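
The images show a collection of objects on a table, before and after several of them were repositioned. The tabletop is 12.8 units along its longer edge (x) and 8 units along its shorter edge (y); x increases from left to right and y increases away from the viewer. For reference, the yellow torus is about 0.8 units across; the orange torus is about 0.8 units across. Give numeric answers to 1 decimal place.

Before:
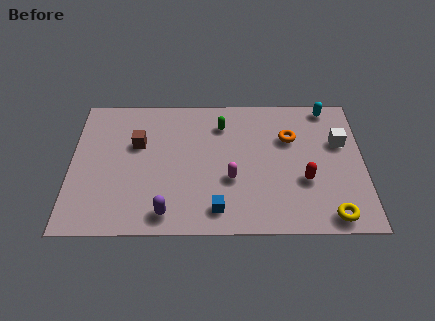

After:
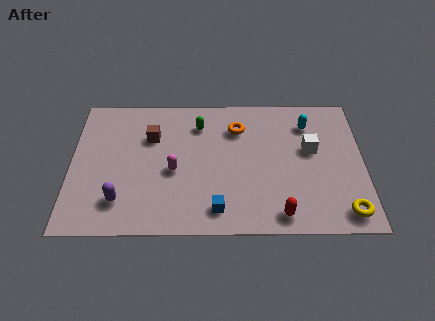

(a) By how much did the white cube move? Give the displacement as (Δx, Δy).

(-1.3, -0.4)

The white cube started near (11.8, 5.1) and ended near (10.5, 4.7).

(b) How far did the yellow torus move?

0.6

From (11.3, 0.9) to (11.9, 1.1), the yellow torus covered √(0.6² + 0.2²) ≈ 0.6 units.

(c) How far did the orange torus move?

2.4

From (9.6, 5.4) to (7.3, 6.0), the orange torus covered √(2.3² + 0.6²) ≈ 2.4 units.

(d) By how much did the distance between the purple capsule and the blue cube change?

+2.0

The distance was about 2.2 in the first image and 4.2 in the second, so they moved 2.0 units further apart.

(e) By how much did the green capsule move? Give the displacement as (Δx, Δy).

(-1.0, 0.0)

The green capsule started near (6.6, 6.2) and ended near (5.6, 6.2).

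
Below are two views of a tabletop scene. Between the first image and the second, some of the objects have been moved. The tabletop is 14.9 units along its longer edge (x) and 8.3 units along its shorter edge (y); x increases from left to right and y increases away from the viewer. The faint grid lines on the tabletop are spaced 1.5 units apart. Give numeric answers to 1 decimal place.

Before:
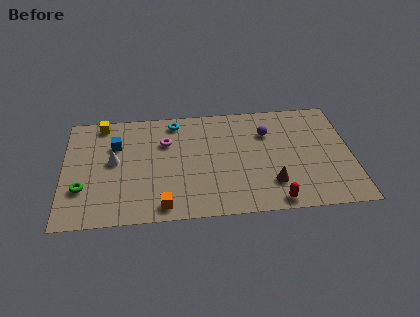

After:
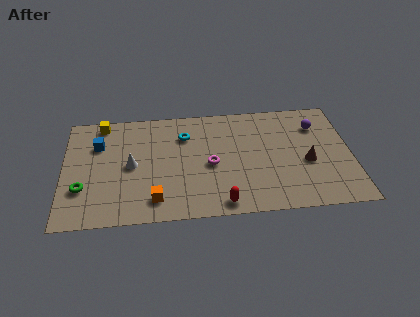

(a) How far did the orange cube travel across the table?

0.6

The orange cube moved from about (5.1, 1.0) to (4.7, 1.5), a distance of √(0.4² + 0.5²) ≈ 0.6.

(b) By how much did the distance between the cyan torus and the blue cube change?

+1.1

The distance was about 3.4 in the first image and 4.5 in the second, so they moved 1.1 units further apart.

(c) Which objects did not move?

the yellow cube and the green torus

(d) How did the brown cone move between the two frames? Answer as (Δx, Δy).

(1.9, 1.4)

The brown cone was at about (10.7, 2.1) and moved to about (12.6, 3.5).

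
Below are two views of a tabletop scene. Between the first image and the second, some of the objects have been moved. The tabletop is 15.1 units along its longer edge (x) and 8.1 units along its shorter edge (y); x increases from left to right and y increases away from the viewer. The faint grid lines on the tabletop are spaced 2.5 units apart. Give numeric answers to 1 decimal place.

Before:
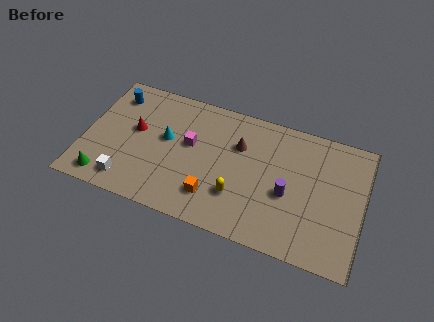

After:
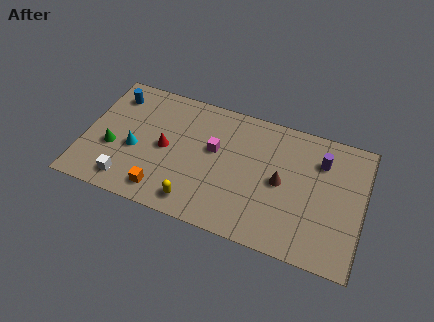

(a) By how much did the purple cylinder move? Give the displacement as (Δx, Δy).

(1.6, 2.6)

The purple cylinder started near (11.1, 3.4) and ended near (12.7, 6.0).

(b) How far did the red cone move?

1.8

The red cone moved from about (2.7, 4.6) to (4.4, 4.0), a distance of √(1.7² + 0.6²) ≈ 1.8.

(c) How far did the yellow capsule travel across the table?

2.5

The yellow capsule moved from about (8.5, 2.4) to (6.3, 1.2), a distance of √(2.2² + 1.2²) ≈ 2.5.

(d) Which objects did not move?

the white cube and the blue cylinder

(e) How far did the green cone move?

2.0

The green cone moved from about (1.4, 1.1) to (1.6, 3.1), a distance of √(0.2² + 2.0²) ≈ 2.0.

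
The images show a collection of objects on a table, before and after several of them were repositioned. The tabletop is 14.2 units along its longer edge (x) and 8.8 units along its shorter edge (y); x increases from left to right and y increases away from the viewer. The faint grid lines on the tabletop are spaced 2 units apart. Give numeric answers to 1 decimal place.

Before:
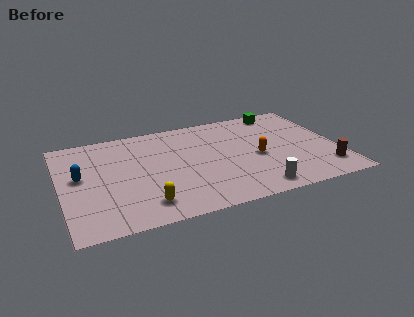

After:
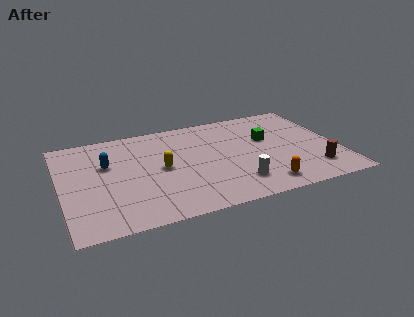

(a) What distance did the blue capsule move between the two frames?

1.6

The blue capsule moved from about (1.0, 4.9) to (2.4, 5.6), a distance of √(1.4² + 0.7²) ≈ 1.6.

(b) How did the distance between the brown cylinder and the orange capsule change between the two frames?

-1.1

They were about 3.9 units apart before and 2.8 after — 1.1 units closer together.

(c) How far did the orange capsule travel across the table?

2.6

From (10.0, 3.9) to (10.0, 1.3), the orange capsule covered √(0.0² + 2.6²) ≈ 2.6 units.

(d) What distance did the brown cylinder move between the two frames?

0.6

From (13.3, 1.8) to (12.7, 1.9), the brown cylinder covered √(0.6² + 0.1²) ≈ 0.6 units.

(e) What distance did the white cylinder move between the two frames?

1.2

From (9.6, 1.1) to (8.7, 1.9), the white cylinder covered √(0.9² + 0.8²) ≈ 1.2 units.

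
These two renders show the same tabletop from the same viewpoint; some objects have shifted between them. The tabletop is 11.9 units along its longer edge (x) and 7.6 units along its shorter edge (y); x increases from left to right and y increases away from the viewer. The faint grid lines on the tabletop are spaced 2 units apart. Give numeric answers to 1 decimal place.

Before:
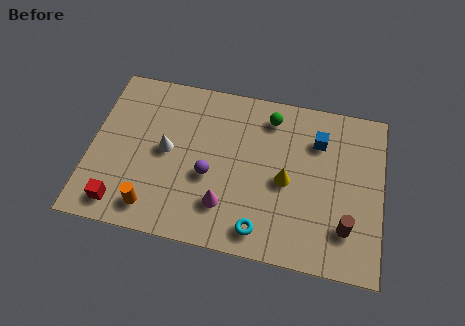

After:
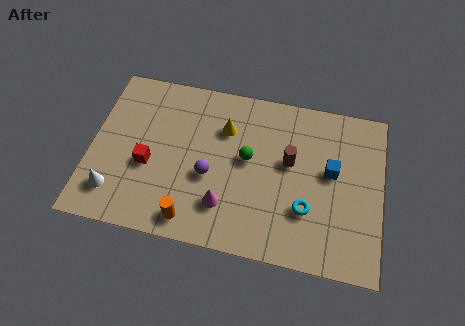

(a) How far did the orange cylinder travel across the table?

1.6

The orange cylinder was near (2.7, 1.2) before and (4.3, 1.0) after, so it travelled √(1.6² + 0.2²) ≈ 1.6 units.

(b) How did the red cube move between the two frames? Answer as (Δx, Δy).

(1.0, 2.0)

From the two frames, the red cube sits at roughly (1.4, 1.1) before and (2.4, 3.1) after.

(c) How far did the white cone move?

3.0

The white cone was near (3.1, 3.9) before and (1.1, 1.6) after, so it travelled √(2.0² + 2.3²) ≈ 3.0 units.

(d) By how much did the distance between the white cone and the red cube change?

-1.3

The distance was about 3.3 in the first image and 2.0 in the second, so they moved 1.3 units closer together.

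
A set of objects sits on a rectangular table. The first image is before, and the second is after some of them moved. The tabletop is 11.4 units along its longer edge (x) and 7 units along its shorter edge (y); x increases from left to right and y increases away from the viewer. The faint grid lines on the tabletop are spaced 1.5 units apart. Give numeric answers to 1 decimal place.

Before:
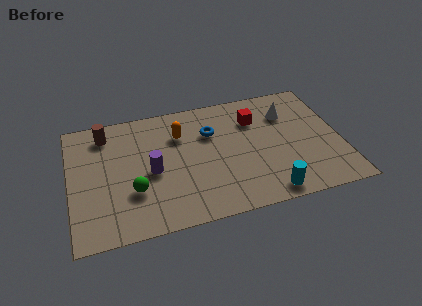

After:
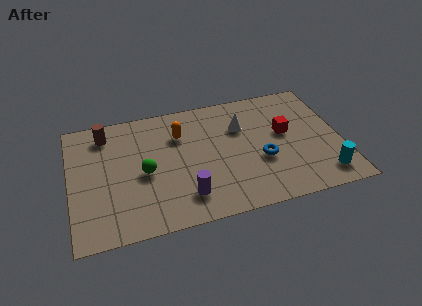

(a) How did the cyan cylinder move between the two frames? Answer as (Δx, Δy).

(2.4, 0.4)

The cyan cylinder was at about (8.1, 0.8) and moved to about (10.5, 1.2).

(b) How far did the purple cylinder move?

2.1

The purple cylinder was near (3.4, 3.2) before and (4.7, 1.5) after, so it travelled √(1.3² + 1.7²) ≈ 2.1 units.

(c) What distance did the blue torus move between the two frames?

2.9

The blue torus was near (6.0, 4.8) before and (8.0, 2.7) after, so it travelled √(2.0² + 2.1²) ≈ 2.9 units.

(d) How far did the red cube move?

1.6

The red cube moved from about (7.9, 5.1) to (9.1, 4.0), a distance of √(1.2² + 1.1²) ≈ 1.6.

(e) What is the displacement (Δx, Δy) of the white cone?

(-2.0, -0.3)

The white cone started near (9.3, 5.1) and ended near (7.3, 4.8).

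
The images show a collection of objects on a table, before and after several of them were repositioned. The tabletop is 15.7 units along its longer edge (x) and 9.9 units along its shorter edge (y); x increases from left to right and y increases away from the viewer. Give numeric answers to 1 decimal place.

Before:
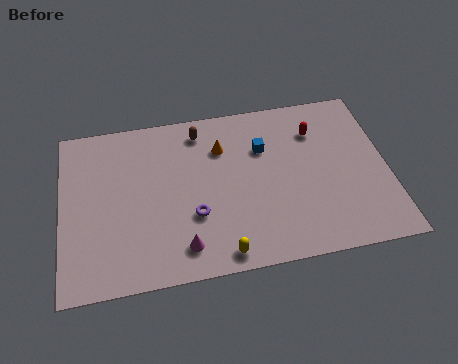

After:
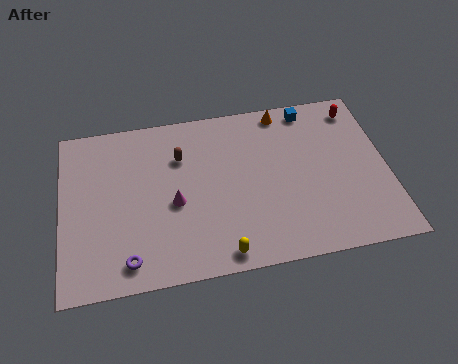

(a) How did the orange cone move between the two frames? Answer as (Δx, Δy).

(3.1, 1.7)

The orange cone was at about (7.8, 7.2) and moved to about (10.9, 8.9).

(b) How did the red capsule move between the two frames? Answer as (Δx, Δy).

(2.1, 1.0)

The red capsule was at about (12.4, 7.4) and moved to about (14.5, 8.4).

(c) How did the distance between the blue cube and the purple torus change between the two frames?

+6.8

The distance was about 4.9 in the first image and 11.7 in the second, so they moved 6.8 units further apart.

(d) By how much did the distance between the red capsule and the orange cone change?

-1.0

They were about 4.6 units apart before and 3.6 after — 1.0 units closer together.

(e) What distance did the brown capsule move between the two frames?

1.7

The brown capsule was near (6.8, 8.4) before and (5.8, 7.0) after, so it travelled √(1.0² + 1.4²) ≈ 1.7 units.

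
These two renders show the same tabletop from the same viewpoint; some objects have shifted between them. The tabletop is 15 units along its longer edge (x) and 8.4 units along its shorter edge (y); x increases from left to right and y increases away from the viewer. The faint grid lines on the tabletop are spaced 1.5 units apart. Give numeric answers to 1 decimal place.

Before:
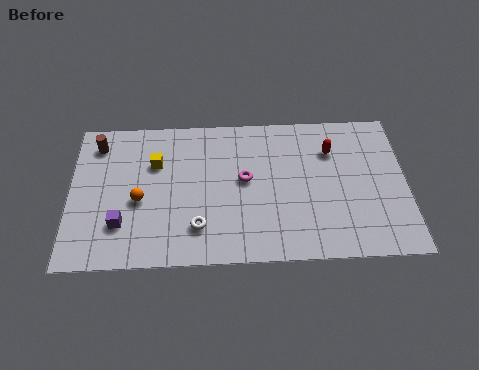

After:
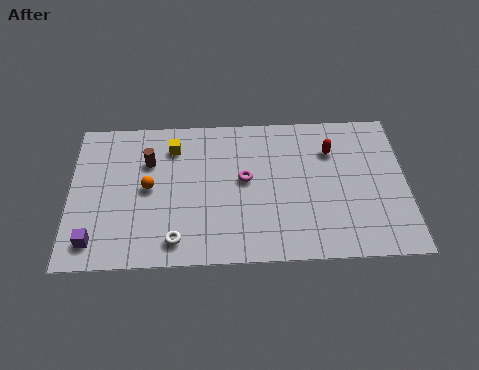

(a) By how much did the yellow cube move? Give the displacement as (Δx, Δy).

(0.8, 0.9)

The yellow cube was at about (3.8, 5.7) and moved to about (4.6, 6.6).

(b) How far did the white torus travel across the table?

1.2

From (5.7, 2.0) to (4.7, 1.3), the white torus covered √(1.0² + 0.7²) ≈ 1.2 units.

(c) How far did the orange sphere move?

0.8

The orange sphere moved from about (3.1, 3.6) to (3.5, 4.3), a distance of √(0.4² + 0.7²) ≈ 0.8.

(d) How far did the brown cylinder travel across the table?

2.5

From (1.2, 6.9) to (3.5, 5.8), the brown cylinder covered √(2.3² + 1.1²) ≈ 2.5 units.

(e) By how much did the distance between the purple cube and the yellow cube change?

+2.6

They were about 3.7 units apart before and 6.3 after — 2.6 units further apart.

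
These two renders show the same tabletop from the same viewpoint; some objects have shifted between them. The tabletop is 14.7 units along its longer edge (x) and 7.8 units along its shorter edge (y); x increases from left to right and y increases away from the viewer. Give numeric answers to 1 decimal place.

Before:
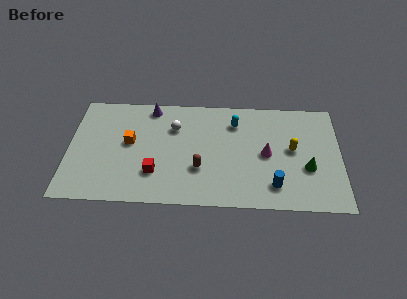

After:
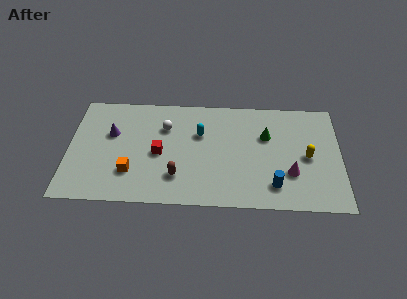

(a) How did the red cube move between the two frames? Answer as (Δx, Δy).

(0.2, 1.4)

From the two frames, the red cube sits at roughly (4.7, 2.2) before and (4.9, 3.6) after.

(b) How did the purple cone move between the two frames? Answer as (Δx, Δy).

(-2.1, -2.0)

The purple cone was at about (4.4, 6.9) and moved to about (2.3, 4.9).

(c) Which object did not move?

the blue cylinder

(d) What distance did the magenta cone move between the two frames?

1.8

The magenta cone was near (10.7, 3.8) before and (12.0, 2.5) after, so it travelled √(1.3² + 1.3²) ≈ 1.8 units.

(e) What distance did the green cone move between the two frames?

3.1

From (12.9, 2.9) to (10.7, 5.1), the green cone covered √(2.2² + 2.2²) ≈ 3.1 units.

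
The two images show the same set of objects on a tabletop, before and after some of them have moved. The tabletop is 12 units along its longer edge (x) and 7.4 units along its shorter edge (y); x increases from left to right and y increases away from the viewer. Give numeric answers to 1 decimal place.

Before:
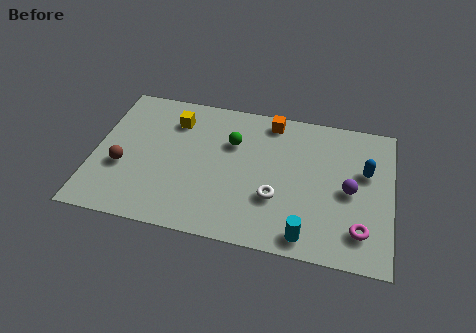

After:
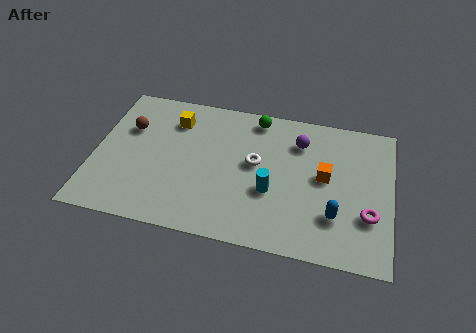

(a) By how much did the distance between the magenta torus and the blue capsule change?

-1.7

Before: roughly 3.0 units apart; after: 1.3. That's 1.7 units closer together.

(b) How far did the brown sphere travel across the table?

2.1

The brown sphere was near (1.2, 2.8) before and (1.3, 4.9) after, so it travelled √(0.1² + 2.1²) ≈ 2.1 units.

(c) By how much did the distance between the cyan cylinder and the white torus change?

-0.6

They were about 2.1 units apart before and 1.5 after — 0.6 units closer together.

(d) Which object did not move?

the yellow cube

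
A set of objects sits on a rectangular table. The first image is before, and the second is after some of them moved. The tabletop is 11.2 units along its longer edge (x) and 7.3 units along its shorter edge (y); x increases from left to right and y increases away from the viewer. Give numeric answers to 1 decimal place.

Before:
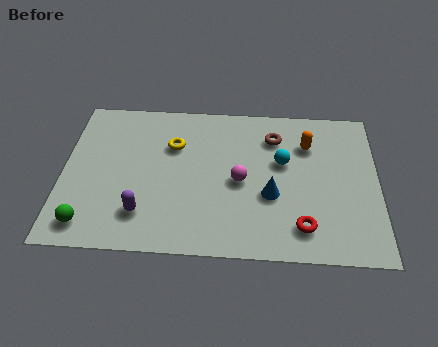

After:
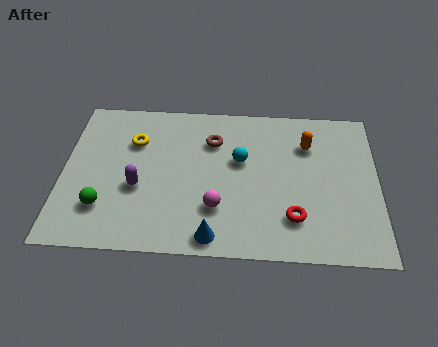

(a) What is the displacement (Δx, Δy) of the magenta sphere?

(-0.8, -1.3)

The magenta sphere started near (6.3, 3.4) and ended near (5.5, 2.1).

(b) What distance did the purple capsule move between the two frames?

1.2

The purple capsule was near (2.9, 1.7) before and (2.7, 2.9) after, so it travelled √(0.2² + 1.2²) ≈ 1.2 units.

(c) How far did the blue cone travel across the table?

2.8

From (7.4, 2.8) to (5.4, 0.8), the blue cone covered √(2.0² + 2.0²) ≈ 2.8 units.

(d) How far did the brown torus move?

2.2

The brown torus moved from about (7.5, 5.6) to (5.3, 5.3), a distance of √(2.2² + 0.3²) ≈ 2.2.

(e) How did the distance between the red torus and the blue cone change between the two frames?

+1.2

The distance was about 1.8 in the first image and 3.0 in the second, so they moved 1.2 units further apart.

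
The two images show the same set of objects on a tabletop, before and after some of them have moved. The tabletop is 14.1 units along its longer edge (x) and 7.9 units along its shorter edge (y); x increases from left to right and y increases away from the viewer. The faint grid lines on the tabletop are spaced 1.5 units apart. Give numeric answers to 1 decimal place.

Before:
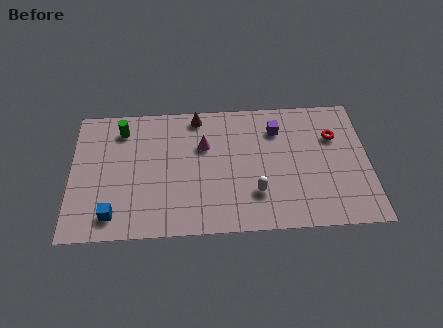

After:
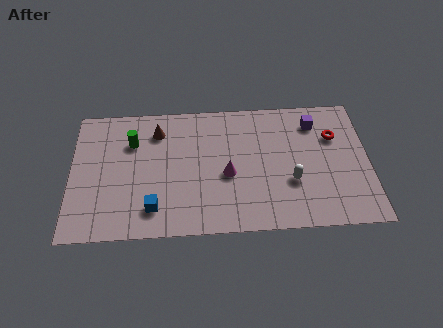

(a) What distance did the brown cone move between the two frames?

2.1

From (6.0, 7.0) to (4.1, 6.2), the brown cone covered √(1.9² + 0.8²) ≈ 2.1 units.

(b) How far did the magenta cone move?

2.1

The magenta cone moved from about (6.3, 5.2) to (7.4, 3.4), a distance of √(1.1² + 1.8²) ≈ 2.1.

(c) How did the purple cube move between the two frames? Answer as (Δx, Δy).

(1.8, 0.3)

The purple cube started near (9.8, 6.0) and ended near (11.6, 6.3).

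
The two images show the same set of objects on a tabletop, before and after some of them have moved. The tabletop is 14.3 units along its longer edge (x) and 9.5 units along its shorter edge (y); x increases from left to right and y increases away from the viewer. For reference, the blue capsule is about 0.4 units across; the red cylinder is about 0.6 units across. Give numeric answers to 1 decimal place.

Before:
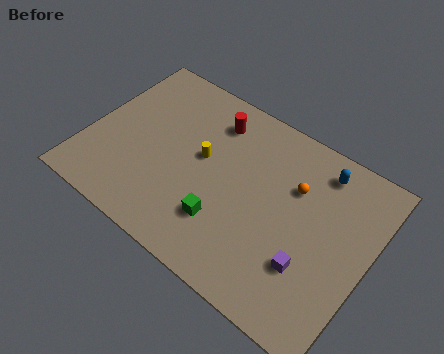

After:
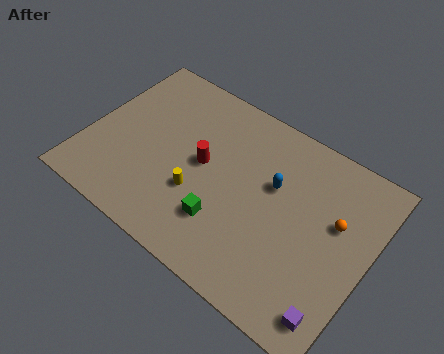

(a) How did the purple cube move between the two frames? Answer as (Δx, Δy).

(1.6, -1.5)

The purple cube started near (11.7, 2.9) and ended near (13.3, 1.4).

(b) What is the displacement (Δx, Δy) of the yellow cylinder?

(0.2, -2.0)

The yellow cylinder was at about (5.7, 5.3) and moved to about (5.9, 3.3).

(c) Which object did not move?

the green cube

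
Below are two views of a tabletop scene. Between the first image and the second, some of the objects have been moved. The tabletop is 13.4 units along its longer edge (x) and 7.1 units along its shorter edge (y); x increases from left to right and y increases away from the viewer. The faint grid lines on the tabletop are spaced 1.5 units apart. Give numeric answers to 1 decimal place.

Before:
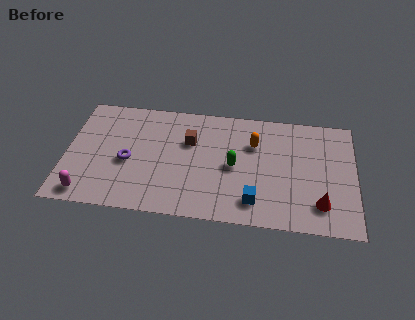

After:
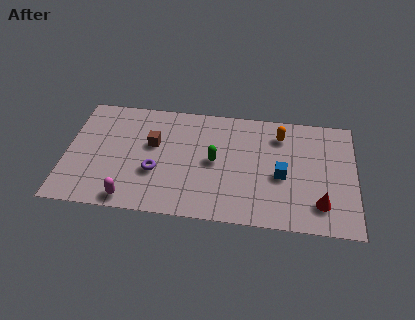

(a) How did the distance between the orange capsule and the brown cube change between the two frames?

+3.0

Before: roughly 3.0 units apart; after: 6.0. That's 3.0 units further apart.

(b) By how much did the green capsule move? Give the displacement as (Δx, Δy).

(-0.9, 0.2)

From the two frames, the green capsule sits at roughly (7.8, 3.4) before and (6.9, 3.6) after.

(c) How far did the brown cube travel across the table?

1.7

The brown cube moved from about (5.7, 4.7) to (4.0, 4.3), a distance of √(1.7² + 0.4²) ≈ 1.7.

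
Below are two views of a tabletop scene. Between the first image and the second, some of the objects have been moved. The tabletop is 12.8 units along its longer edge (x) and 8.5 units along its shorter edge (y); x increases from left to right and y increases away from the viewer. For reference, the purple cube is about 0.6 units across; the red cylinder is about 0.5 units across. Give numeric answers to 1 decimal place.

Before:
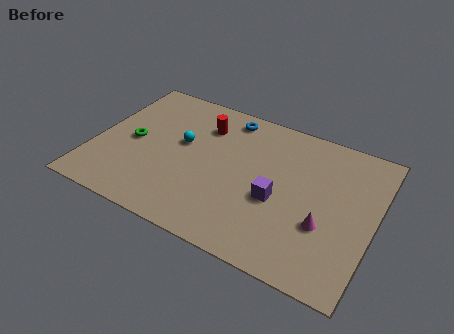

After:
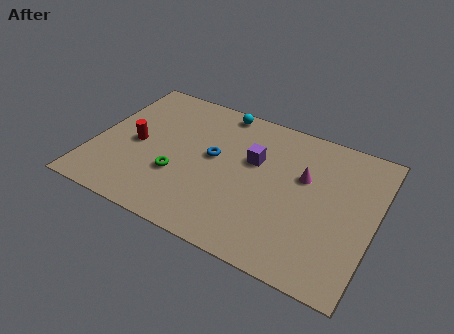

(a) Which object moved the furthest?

the red cylinder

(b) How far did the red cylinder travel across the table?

3.7

From (4.7, 6.4) to (1.9, 4.0), the red cylinder covered √(2.8² + 2.4²) ≈ 3.7 units.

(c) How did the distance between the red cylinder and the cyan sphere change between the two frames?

+3.3

The distance was about 1.7 in the first image and 5.0 in the second, so they moved 3.3 units further apart.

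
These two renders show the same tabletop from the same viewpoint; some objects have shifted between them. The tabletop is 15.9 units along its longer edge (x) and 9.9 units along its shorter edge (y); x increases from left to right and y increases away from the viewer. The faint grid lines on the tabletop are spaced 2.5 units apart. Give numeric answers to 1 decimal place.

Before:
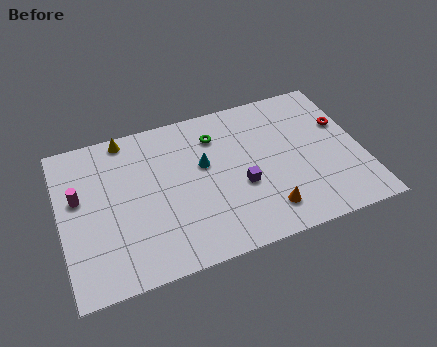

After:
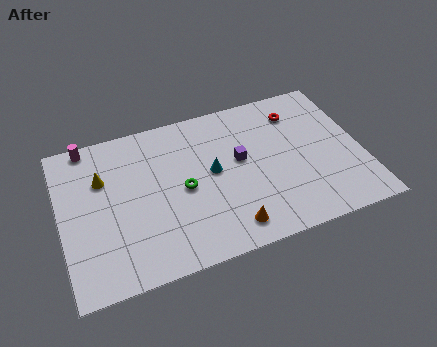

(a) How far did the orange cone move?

2.0

The orange cone moved from about (10.5, 1.9) to (8.5, 1.5), a distance of √(2.0² + 0.4²) ≈ 2.0.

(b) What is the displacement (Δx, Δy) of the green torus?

(-2.0, -2.9)

The green torus was at about (8.4, 7.6) and moved to about (6.4, 4.7).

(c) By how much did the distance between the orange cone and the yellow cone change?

-1.7

Before: roughly 9.8 units apart; after: 8.1. That's 1.7 units closer together.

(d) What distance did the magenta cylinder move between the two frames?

3.3

The magenta cylinder was near (1.0, 5.9) before and (1.7, 9.1) after, so it travelled √(0.7² + 3.2²) ≈ 3.3 units.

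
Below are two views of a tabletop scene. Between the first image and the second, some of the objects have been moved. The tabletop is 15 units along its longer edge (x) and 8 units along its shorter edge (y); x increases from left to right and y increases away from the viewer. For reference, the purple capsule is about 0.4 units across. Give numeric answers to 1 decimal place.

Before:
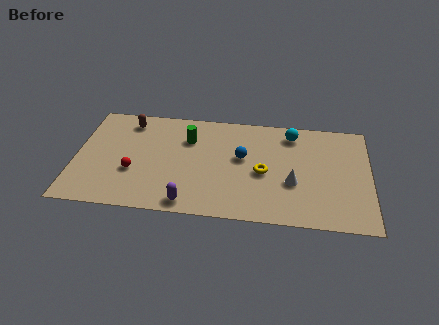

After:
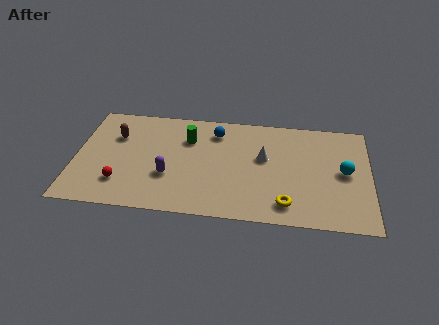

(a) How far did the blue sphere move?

2.3

The blue sphere was near (8.5, 4.6) before and (7.1, 6.4) after, so it travelled √(1.4² + 1.8²) ≈ 2.3 units.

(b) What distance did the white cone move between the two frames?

2.3

The white cone moved from about (11.1, 3.0) to (9.6, 4.7), a distance of √(1.5² + 1.7²) ≈ 2.3.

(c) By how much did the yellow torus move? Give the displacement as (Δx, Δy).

(1.2, -2.2)

The yellow torus started near (9.6, 3.6) and ended near (10.8, 1.4).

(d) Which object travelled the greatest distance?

the cyan sphere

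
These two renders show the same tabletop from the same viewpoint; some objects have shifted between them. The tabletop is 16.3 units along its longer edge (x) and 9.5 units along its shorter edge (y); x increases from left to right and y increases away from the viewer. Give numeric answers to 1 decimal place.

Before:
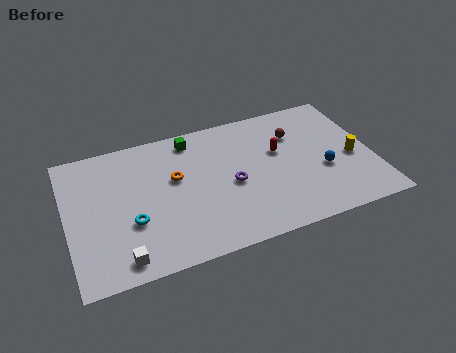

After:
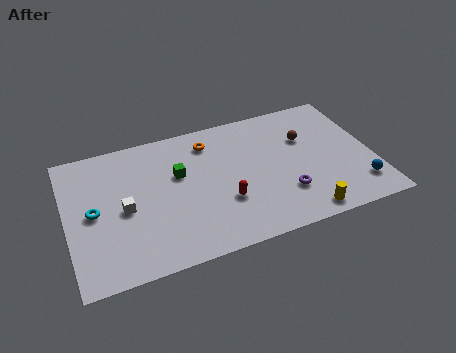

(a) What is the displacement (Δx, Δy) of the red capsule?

(-3.2, -2.6)

The red capsule started near (11.4, 5.8) and ended near (8.2, 3.2).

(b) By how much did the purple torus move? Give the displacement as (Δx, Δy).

(2.7, -1.6)

The purple torus was at about (8.7, 4.3) and moved to about (11.4, 2.7).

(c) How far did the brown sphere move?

0.7

The brown sphere moved from about (12.4, 6.8) to (12.9, 6.3), a distance of √(0.5² + 0.5²) ≈ 0.7.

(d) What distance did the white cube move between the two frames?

3.2

The white cube moved from about (2.6, 1.2) to (3.0, 4.4), a distance of √(0.4² + 3.2²) ≈ 3.2.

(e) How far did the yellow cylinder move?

4.3

From (15.2, 4.1) to (12.2, 1.0), the yellow cylinder covered √(3.0² + 3.1²) ≈ 4.3 units.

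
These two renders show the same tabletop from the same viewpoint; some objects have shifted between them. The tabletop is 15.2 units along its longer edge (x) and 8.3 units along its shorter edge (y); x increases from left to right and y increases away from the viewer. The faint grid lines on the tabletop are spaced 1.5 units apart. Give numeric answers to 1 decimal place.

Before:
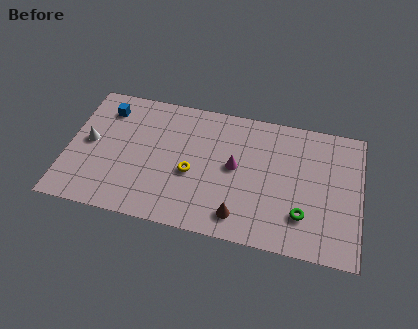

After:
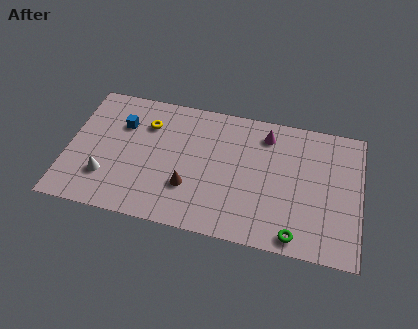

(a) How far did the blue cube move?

1.2

From (1.8, 6.6) to (2.7, 5.8), the blue cube covered √(0.9² + 0.8²) ≈ 1.2 units.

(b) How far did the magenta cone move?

2.8

The magenta cone moved from about (8.7, 4.4) to (10.2, 6.8), a distance of √(1.5² + 2.4²) ≈ 2.8.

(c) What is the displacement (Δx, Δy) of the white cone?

(1.0, -2.0)

From the two frames, the white cone sits at roughly (1.1, 4.3) before and (2.1, 2.3) after.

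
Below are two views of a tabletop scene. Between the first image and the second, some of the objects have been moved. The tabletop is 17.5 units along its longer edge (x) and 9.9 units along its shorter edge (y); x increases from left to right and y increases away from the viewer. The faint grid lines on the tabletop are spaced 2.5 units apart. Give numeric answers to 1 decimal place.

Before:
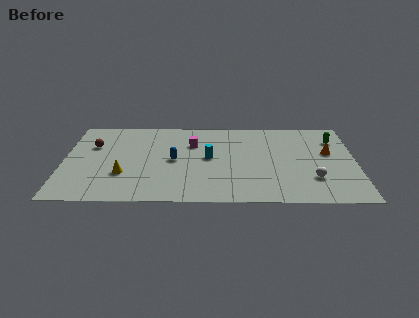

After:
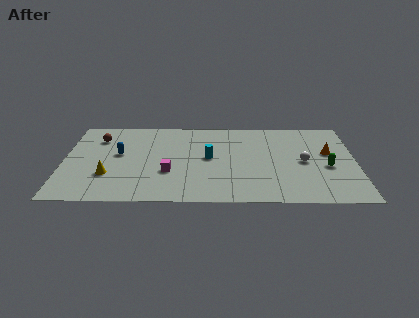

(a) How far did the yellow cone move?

0.9

The yellow cone was near (3.6, 3.2) before and (2.7, 3.1) after, so it travelled √(0.9² + 0.1²) ≈ 0.9 units.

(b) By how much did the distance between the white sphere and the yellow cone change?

+0.5

Before: roughly 11.3 units apart; after: 11.8. That's 0.5 units further apart.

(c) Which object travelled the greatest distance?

the magenta cube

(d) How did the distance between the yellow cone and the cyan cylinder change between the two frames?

+0.9

They were about 5.5 units apart before and 6.4 after — 0.9 units further apart.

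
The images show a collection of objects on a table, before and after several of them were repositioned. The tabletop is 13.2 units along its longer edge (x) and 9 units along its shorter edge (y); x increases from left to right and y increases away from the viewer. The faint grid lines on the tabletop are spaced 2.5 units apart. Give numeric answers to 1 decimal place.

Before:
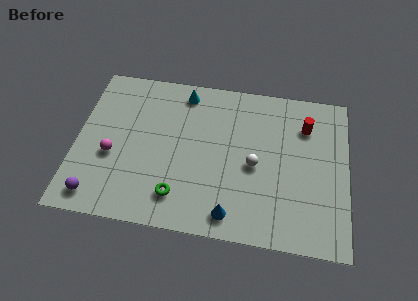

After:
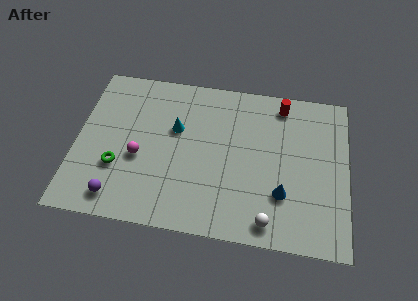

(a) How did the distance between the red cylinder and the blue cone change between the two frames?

-1.4

The distance was about 6.5 in the first image and 5.1 in the second, so they moved 1.4 units closer together.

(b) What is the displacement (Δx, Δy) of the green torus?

(-3.0, 1.2)

The green torus started near (5.1, 1.8) and ended near (2.1, 3.0).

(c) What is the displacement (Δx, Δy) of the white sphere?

(0.8, -3.0)

From the two frames, the white sphere sits at roughly (8.7, 4.1) before and (9.5, 1.1) after.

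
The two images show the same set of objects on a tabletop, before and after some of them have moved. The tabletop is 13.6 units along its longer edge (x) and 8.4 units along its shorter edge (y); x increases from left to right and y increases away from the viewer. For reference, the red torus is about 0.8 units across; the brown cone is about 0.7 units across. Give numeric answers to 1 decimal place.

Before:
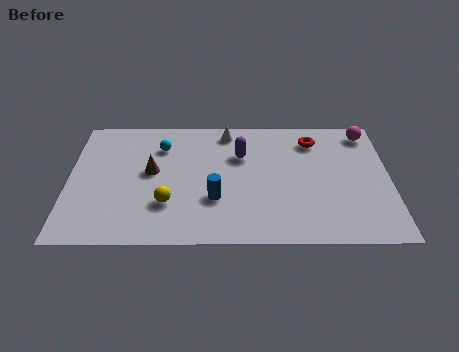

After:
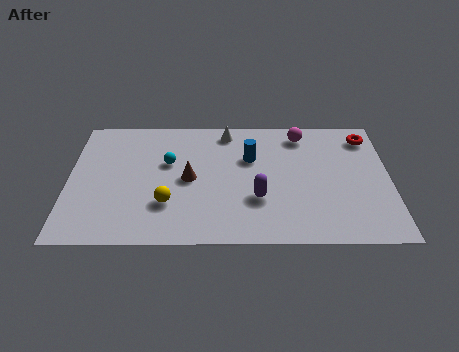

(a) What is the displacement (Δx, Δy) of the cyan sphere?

(0.3, -1.1)

The cyan sphere was at about (3.9, 6.3) and moved to about (4.2, 5.2).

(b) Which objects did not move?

the yellow sphere and the white cone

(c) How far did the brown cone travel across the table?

1.7

The brown cone was near (3.5, 4.6) before and (5.1, 4.1) after, so it travelled √(1.6² + 0.5²) ≈ 1.7 units.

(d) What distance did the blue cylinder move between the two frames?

3.1

From (6.2, 2.8) to (7.7, 5.5), the blue cylinder covered √(1.5² + 2.7²) ≈ 3.1 units.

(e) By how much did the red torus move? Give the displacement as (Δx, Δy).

(2.3, 0.2)

The red torus was at about (10.4, 6.7) and moved to about (12.7, 6.9).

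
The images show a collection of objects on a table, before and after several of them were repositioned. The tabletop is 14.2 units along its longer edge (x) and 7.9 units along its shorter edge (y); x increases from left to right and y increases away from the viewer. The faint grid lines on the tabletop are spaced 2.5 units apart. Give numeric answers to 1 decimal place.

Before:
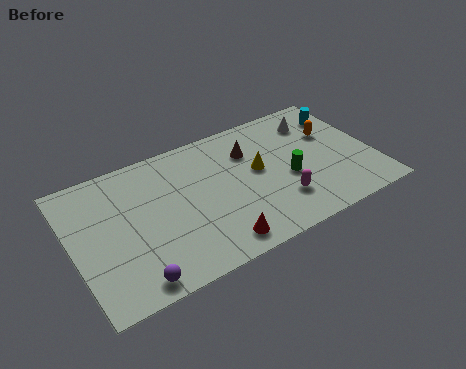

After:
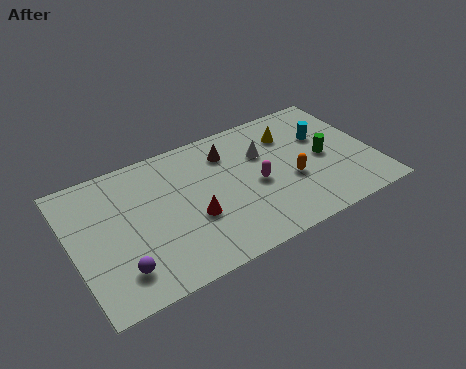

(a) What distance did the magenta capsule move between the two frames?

1.7

The magenta capsule was near (9.5, 2.1) before and (8.6, 3.6) after, so it travelled √(0.9² + 1.5²) ≈ 1.7 units.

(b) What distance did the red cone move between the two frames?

2.1

The red cone was near (6.3, 1.1) before and (5.5, 3.0) after, so it travelled √(0.8² + 1.9²) ≈ 2.1 units.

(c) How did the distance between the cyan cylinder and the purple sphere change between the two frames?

-1.2

Before: roughly 12.0 units apart; after: 10.8. That's 1.2 units closer together.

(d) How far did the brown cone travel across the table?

1.1

The brown cone was near (8.6, 5.7) before and (7.6, 6.1) after, so it travelled √(1.0² + 0.4²) ≈ 1.1 units.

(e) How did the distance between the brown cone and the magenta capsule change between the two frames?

-1.0

Before: roughly 3.7 units apart; after: 2.7. That's 1.0 units closer together.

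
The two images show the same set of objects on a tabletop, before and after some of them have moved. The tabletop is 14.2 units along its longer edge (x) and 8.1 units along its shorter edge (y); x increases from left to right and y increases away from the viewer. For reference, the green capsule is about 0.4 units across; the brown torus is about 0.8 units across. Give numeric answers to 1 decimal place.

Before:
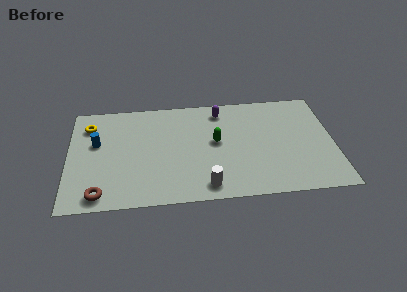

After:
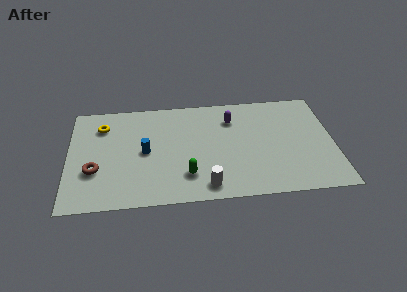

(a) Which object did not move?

the white cylinder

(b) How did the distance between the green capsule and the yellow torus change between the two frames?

-0.9

Before: roughly 7.1 units apart; after: 6.2. That's 0.9 units closer together.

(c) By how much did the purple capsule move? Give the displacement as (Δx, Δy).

(0.6, -0.7)

From the two frames, the purple capsule sits at roughly (8.2, 6.8) before and (8.8, 6.1) after.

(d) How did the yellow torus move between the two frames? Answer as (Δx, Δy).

(0.7, -0.1)

From the two frames, the yellow torus sits at roughly (1.1, 6.3) before and (1.8, 6.2) after.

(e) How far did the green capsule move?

2.9

The green capsule was near (7.9, 4.4) before and (6.3, 2.0) after, so it travelled √(1.6² + 2.4²) ≈ 2.9 units.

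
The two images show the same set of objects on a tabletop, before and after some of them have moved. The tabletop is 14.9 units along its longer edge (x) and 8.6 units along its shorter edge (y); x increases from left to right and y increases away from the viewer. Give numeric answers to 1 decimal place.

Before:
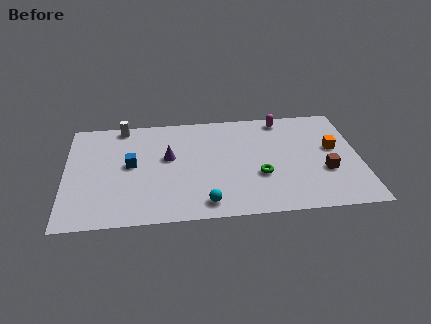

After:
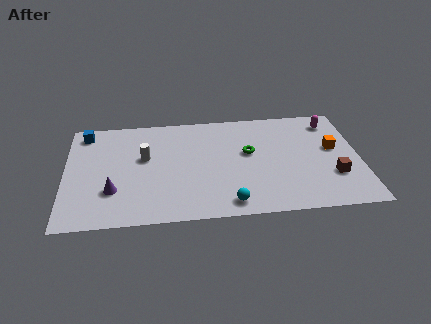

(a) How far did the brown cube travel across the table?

0.6

The brown cube moved from about (13.1, 3.1) to (13.5, 2.7), a distance of √(0.4² + 0.4²) ≈ 0.6.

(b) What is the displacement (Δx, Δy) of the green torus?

(-0.5, 1.9)

The green torus started near (9.8, 3.1) and ended near (9.3, 5.0).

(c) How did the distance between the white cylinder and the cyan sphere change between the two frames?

-2.0

They were about 7.8 units apart before and 5.8 after — 2.0 units closer together.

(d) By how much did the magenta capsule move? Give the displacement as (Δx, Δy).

(2.5, -0.5)

The magenta capsule was at about (11.1, 7.6) and moved to about (13.6, 7.1).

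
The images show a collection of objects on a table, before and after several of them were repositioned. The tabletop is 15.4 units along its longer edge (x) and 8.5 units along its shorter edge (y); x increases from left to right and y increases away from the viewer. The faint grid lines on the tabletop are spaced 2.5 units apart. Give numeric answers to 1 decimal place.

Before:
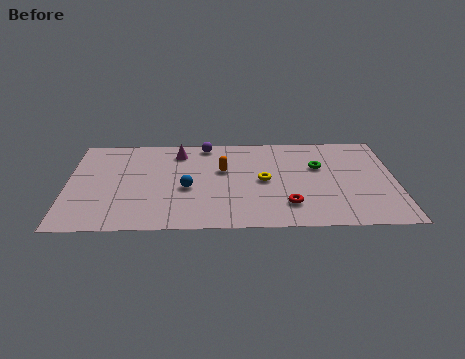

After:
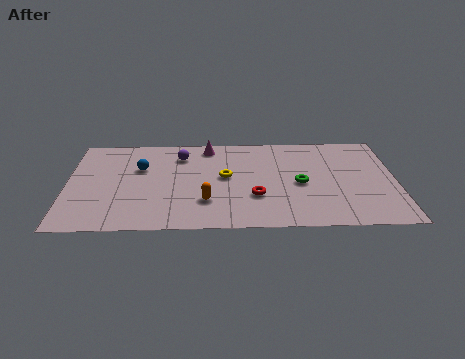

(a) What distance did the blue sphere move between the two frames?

2.9

The blue sphere was near (5.6, 3.6) before and (3.4, 5.5) after, so it travelled √(2.2² + 1.9²) ≈ 2.9 units.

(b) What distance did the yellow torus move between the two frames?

1.8

The yellow torus moved from about (9.2, 4.2) to (7.4, 4.6), a distance of √(1.8² + 0.4²) ≈ 1.8.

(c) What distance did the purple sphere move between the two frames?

1.6

The purple sphere was near (6.5, 7.6) before and (5.3, 6.6) after, so it travelled √(1.2² + 1.0²) ≈ 1.6 units.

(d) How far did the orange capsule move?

2.9

The orange capsule was near (7.3, 5.2) before and (6.5, 2.4) after, so it travelled √(0.8² + 2.8²) ≈ 2.9 units.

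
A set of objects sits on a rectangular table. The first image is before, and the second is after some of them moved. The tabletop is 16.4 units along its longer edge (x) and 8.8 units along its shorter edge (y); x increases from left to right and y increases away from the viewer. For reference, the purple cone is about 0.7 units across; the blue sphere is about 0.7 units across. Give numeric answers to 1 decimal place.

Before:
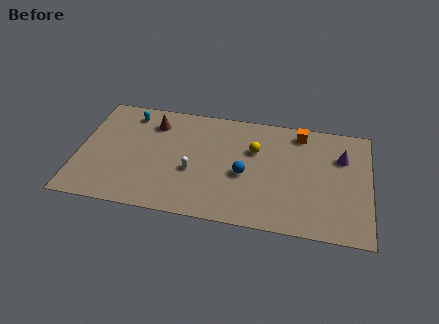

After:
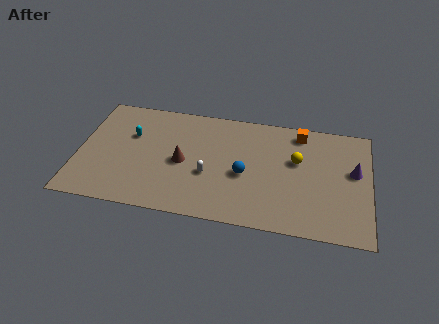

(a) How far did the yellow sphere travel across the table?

2.4

From (9.9, 5.8) to (12.3, 5.4), the yellow sphere covered √(2.4² + 0.4²) ≈ 2.4 units.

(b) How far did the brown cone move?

3.3

The brown cone moved from about (4.1, 6.9) to (5.9, 4.1), a distance of √(1.8² + 2.8²) ≈ 3.3.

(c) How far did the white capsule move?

0.9

From (6.5, 3.5) to (7.4, 3.4), the white capsule covered √(0.9² + 0.1²) ≈ 0.9 units.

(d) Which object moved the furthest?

the brown cone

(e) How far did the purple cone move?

1.2

The purple cone was near (14.8, 6.1) before and (15.5, 5.1) after, so it travelled √(0.7² + 1.0²) ≈ 1.2 units.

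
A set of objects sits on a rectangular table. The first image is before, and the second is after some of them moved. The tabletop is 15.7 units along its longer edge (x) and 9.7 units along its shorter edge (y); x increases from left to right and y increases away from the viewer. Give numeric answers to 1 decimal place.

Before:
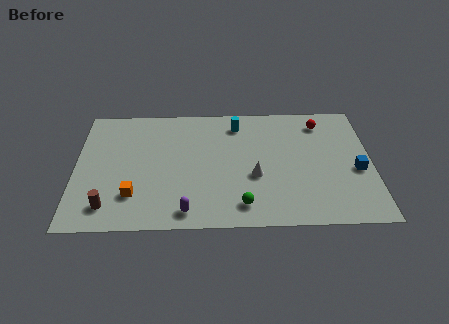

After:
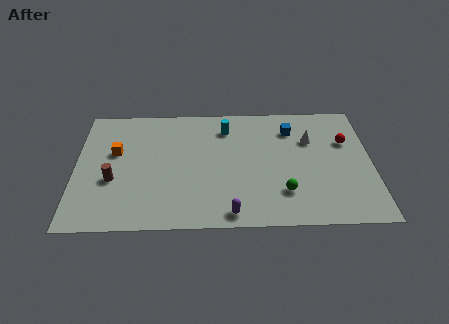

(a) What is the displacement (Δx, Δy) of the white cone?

(3.0, 2.8)

From the two frames, the white cone sits at roughly (9.5, 3.8) before and (12.5, 6.6) after.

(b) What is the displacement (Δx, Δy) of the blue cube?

(-3.4, 3.4)

The blue cube was at about (14.9, 4.1) and moved to about (11.5, 7.5).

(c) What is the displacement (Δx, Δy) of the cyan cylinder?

(-0.6, -0.3)

From the two frames, the cyan cylinder sits at roughly (8.6, 8.0) before and (8.0, 7.7) after.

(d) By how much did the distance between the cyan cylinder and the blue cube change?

-3.9

Before: roughly 7.4 units apart; after: 3.5. That's 3.9 units closer together.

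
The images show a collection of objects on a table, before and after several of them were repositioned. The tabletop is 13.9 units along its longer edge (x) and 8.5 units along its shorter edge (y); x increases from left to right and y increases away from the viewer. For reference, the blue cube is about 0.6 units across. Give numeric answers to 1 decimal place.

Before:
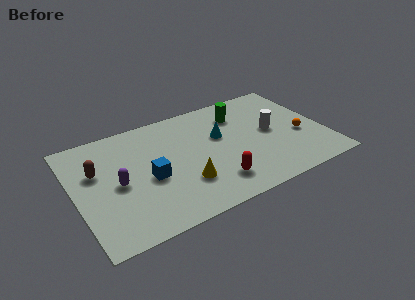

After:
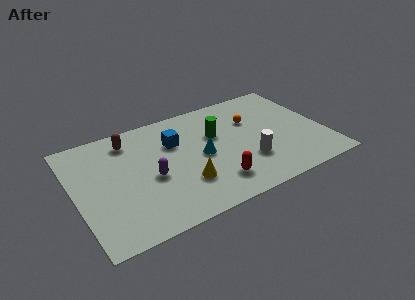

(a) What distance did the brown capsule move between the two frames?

2.6

From (1.3, 5.4) to (3.3, 7.0), the brown capsule covered √(2.0² + 1.6²) ≈ 2.6 units.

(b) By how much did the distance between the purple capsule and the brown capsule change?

+1.7

The distance was about 1.7 in the first image and 3.4 in the second, so they moved 1.7 units further apart.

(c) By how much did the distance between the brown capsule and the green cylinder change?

-3.3

Before: roughly 8.3 units apart; after: 5.0. That's 3.3 units closer together.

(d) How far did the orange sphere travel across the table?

3.3

The orange sphere moved from about (12.5, 3.4) to (10.1, 5.7), a distance of √(2.4² + 2.3²) ≈ 3.3.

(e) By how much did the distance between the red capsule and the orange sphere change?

-0.6

They were about 5.3 units apart before and 4.7 after — 0.6 units closer together.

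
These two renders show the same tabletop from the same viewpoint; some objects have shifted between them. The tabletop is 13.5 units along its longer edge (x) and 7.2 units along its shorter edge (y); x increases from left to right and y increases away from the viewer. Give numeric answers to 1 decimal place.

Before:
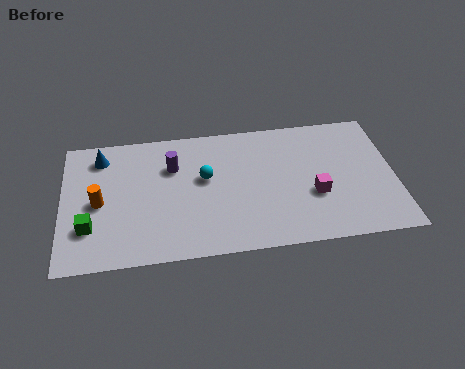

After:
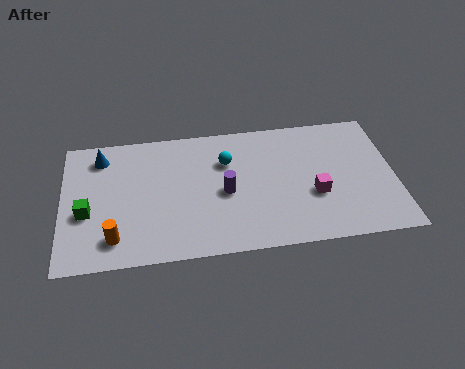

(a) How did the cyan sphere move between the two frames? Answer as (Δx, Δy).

(0.9, 0.8)

The cyan sphere was at about (5.8, 4.2) and moved to about (6.7, 5.0).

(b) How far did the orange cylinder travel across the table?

2.1

The orange cylinder was near (1.5, 3.4) before and (2.1, 1.4) after, so it travelled √(0.6² + 2.0²) ≈ 2.1 units.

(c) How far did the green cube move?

0.8

The green cube moved from about (1.1, 2.1) to (1.0, 2.9), a distance of √(0.1² + 0.8²) ≈ 0.8.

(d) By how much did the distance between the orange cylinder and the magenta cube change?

-0.5

They were about 8.7 units apart before and 8.2 after — 0.5 units closer together.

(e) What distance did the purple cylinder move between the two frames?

2.7

From (4.5, 5.0) to (6.6, 3.3), the purple cylinder covered √(2.1² + 1.7²) ≈ 2.7 units.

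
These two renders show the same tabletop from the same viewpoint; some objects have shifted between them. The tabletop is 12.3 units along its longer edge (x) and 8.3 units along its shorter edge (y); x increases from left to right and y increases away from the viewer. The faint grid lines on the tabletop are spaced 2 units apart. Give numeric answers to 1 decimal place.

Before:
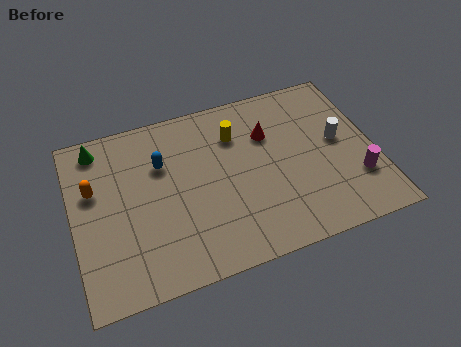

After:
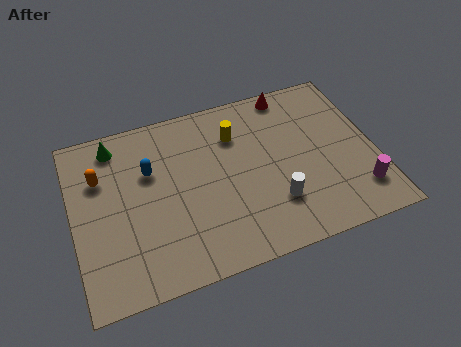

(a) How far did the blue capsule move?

0.5

The blue capsule was near (3.7, 5.6) before and (3.2, 5.4) after, so it travelled √(0.5² + 0.2²) ≈ 0.5 units.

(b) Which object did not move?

the yellow cylinder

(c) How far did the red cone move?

2.1

The red cone was near (8.1, 5.7) before and (9.2, 7.5) after, so it travelled √(1.1² + 1.8²) ≈ 2.1 units.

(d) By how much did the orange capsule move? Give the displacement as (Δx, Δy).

(0.3, 0.5)

The orange capsule started near (0.9, 5.2) and ended near (1.2, 5.7).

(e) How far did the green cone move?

0.7

The green cone moved from about (1.2, 7.2) to (1.9, 7.1), a distance of √(0.7² + 0.1²) ≈ 0.7.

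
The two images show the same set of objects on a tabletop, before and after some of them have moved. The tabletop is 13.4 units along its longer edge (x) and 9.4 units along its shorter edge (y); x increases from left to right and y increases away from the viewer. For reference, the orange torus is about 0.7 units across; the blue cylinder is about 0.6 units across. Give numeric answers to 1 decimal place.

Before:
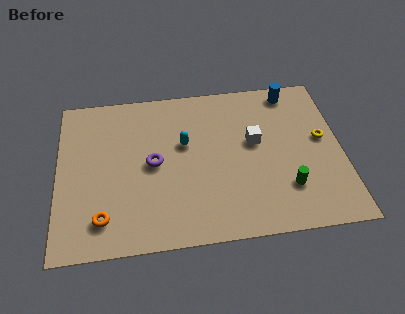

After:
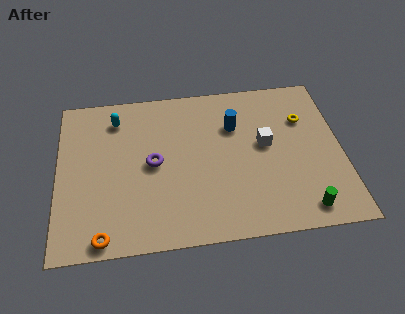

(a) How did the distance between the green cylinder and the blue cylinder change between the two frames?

+0.3

They were about 5.8 units apart before and 6.1 after — 0.3 units further apart.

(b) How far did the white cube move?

0.5

From (9.3, 5.4) to (9.8, 5.2), the white cube covered √(0.5² + 0.2²) ≈ 0.5 units.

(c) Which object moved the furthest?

the cyan capsule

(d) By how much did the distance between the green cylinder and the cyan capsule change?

+5.0

The distance was about 5.7 in the first image and 10.7 in the second, so they moved 5.0 units further apart.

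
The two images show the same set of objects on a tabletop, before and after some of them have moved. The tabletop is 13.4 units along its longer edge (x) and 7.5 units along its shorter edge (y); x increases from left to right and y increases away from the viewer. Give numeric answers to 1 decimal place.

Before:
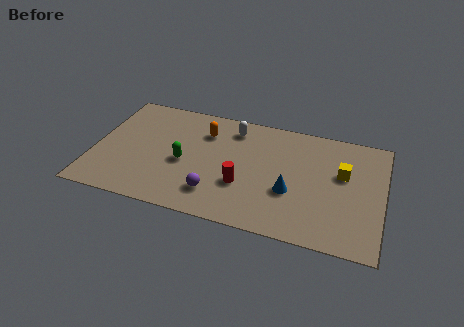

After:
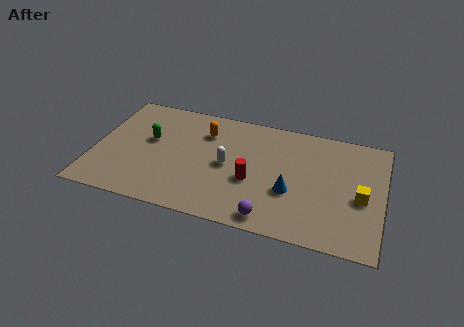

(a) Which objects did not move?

the blue cone and the orange capsule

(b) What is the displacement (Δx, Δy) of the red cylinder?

(0.4, 0.4)

The red cylinder started near (7.0, 2.6) and ended near (7.4, 3.0).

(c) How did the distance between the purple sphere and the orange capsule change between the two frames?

+1.8

The distance was about 4.0 in the first image and 5.8 in the second, so they moved 1.8 units further apart.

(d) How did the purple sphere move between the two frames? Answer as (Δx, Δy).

(2.6, -0.8)

The purple sphere started near (5.8, 1.7) and ended near (8.4, 0.9).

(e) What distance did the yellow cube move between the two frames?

1.6

From (11.5, 4.6) to (12.4, 3.3), the yellow cube covered √(0.9² + 1.3²) ≈ 1.6 units.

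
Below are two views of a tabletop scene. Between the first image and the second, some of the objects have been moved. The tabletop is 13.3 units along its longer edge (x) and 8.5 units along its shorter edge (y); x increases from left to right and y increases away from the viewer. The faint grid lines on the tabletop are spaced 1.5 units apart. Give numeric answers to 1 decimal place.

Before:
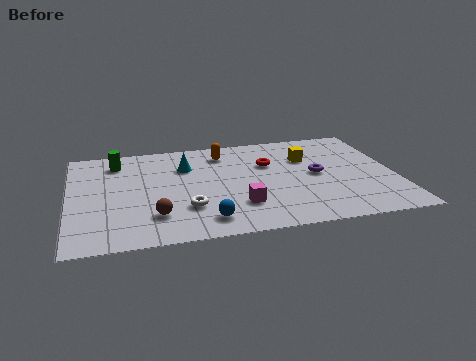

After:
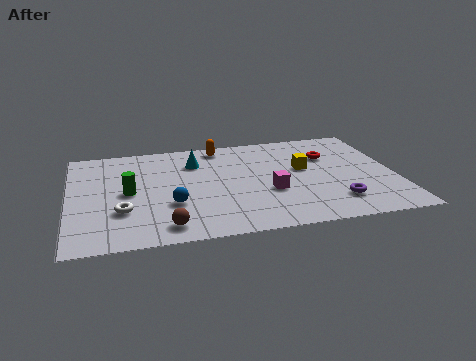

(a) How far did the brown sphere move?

1.0

From (3.4, 2.1) to (3.8, 1.2), the brown sphere covered √(0.4² + 0.9²) ≈ 1.0 units.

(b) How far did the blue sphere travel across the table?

2.0

The blue sphere moved from about (5.4, 1.4) to (4.1, 2.9), a distance of √(1.3² + 1.5²) ≈ 2.0.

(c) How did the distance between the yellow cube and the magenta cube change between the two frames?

-2.3

The distance was about 4.6 in the first image and 2.3 in the second, so they moved 2.3 units closer together.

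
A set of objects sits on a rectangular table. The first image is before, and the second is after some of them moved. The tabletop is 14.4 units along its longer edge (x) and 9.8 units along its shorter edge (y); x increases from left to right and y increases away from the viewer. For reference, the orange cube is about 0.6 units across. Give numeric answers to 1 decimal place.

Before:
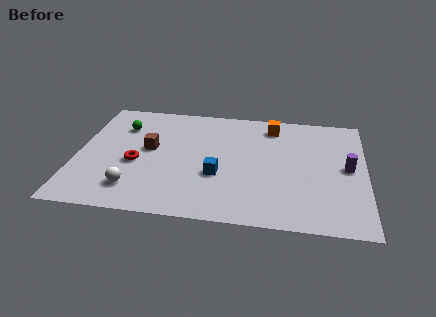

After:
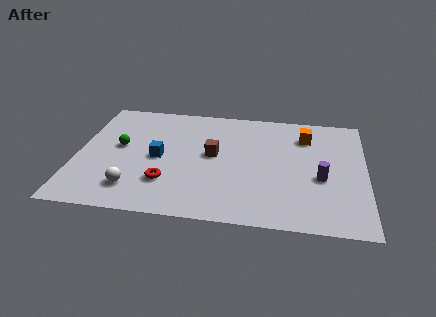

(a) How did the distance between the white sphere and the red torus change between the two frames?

-0.4

Before: roughly 2.1 units apart; after: 1.7. That's 0.4 units closer together.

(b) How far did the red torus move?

2.1

From (3.0, 4.1) to (4.6, 2.7), the red torus covered √(1.6² + 1.4²) ≈ 2.1 units.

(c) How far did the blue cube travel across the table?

3.2

The blue cube was near (7.1, 3.6) before and (4.1, 4.7) after, so it travelled √(3.0² + 1.1²) ≈ 3.2 units.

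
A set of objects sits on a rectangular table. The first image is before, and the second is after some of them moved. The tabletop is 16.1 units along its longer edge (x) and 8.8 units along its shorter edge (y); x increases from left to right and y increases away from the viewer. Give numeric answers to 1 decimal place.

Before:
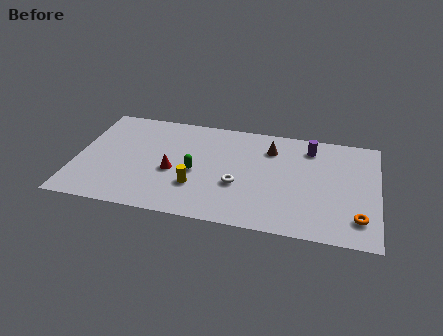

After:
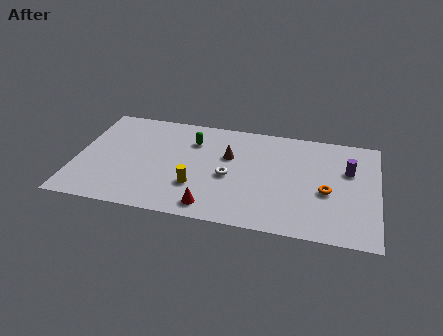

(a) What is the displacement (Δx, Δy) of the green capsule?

(-0.3, 2.6)

From the two frames, the green capsule sits at roughly (6.4, 3.9) before and (6.1, 6.5) after.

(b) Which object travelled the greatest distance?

the red cone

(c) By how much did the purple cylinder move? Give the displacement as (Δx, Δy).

(2.1, -1.5)

From the two frames, the purple cylinder sits at roughly (12.4, 7.2) before and (14.5, 5.7) after.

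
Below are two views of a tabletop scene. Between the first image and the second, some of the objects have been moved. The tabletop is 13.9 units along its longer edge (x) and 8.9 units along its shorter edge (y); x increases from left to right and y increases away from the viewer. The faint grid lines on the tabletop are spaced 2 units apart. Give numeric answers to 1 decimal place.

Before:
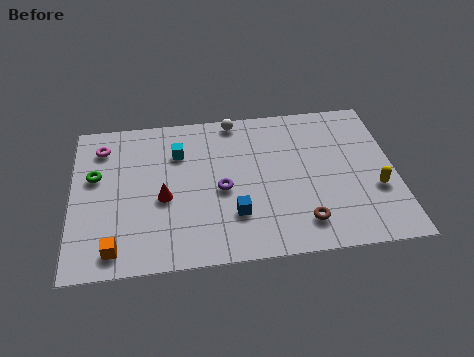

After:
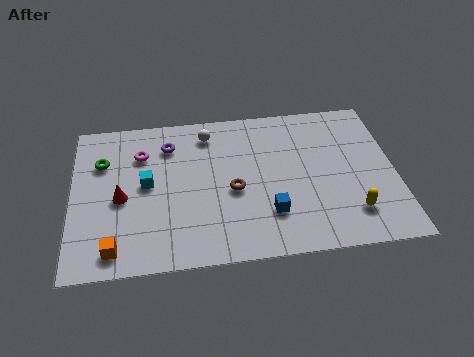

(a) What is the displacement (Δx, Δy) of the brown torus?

(-2.9, 2.2)

The brown torus started near (9.8, 1.7) and ended near (6.9, 3.9).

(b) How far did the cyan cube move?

2.2

The cyan cube moved from about (4.6, 6.4) to (3.2, 4.7), a distance of √(1.4² + 1.7²) ≈ 2.2.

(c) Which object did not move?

the orange cube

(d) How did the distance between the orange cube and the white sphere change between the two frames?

-1.3

They were about 8.7 units apart before and 7.4 after — 1.3 units closer together.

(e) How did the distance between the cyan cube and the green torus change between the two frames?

-1.3

They were about 3.7 units apart before and 2.4 after — 1.3 units closer together.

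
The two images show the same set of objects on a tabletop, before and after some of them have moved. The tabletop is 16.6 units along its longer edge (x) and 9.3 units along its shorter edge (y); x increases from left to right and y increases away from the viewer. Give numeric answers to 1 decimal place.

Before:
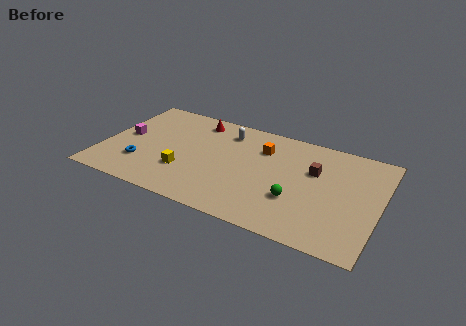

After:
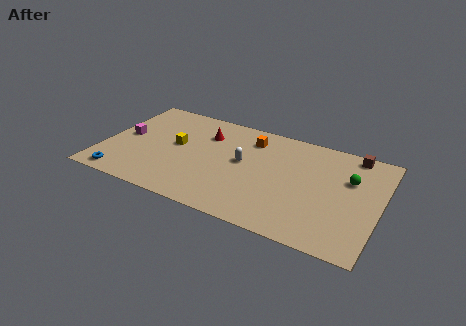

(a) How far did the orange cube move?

1.0

The orange cube moved from about (9.4, 6.8) to (8.6, 7.4), a distance of √(0.8² + 0.6²) ≈ 1.0.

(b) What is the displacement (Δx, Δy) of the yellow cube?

(-0.8, 2.2)

From the two frames, the yellow cube sits at roughly (5.1, 2.9) before and (4.3, 5.1) after.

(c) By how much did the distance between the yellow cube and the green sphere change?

+3.7

Before: roughly 6.7 units apart; after: 10.4. That's 3.7 units further apart.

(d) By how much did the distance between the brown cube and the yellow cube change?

+2.8

They were about 8.1 units apart before and 10.9 after — 2.8 units further apart.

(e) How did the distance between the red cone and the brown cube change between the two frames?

+1.3

Before: roughly 7.6 units apart; after: 8.9. That's 1.3 units further apart.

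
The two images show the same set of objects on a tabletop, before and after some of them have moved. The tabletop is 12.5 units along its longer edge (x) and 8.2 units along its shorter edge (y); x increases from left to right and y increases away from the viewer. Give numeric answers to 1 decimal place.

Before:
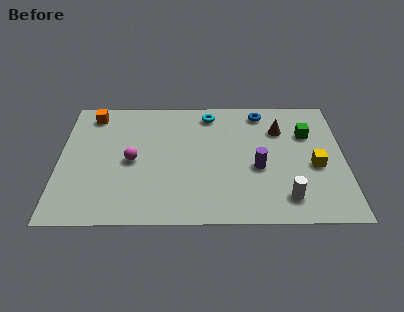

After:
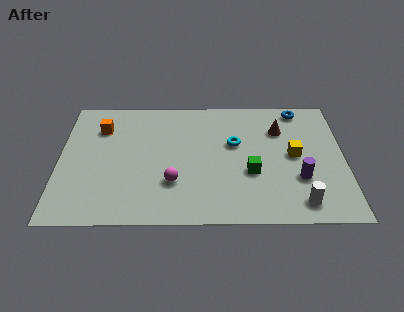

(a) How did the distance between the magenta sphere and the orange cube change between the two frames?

+1.2

The distance was about 3.6 in the first image and 4.8 in the second, so they moved 1.2 units further apart.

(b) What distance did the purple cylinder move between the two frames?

1.9

From (8.7, 3.4) to (10.5, 2.7), the purple cylinder covered √(1.8² + 0.7²) ≈ 1.9 units.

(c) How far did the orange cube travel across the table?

1.0

The orange cube moved from about (1.4, 7.0) to (1.8, 6.1), a distance of √(0.4² + 0.9²) ≈ 1.0.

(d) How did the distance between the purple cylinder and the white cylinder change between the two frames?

-0.7

The distance was about 2.2 in the first image and 1.5 in the second, so they moved 0.7 units closer together.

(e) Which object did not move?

the brown cone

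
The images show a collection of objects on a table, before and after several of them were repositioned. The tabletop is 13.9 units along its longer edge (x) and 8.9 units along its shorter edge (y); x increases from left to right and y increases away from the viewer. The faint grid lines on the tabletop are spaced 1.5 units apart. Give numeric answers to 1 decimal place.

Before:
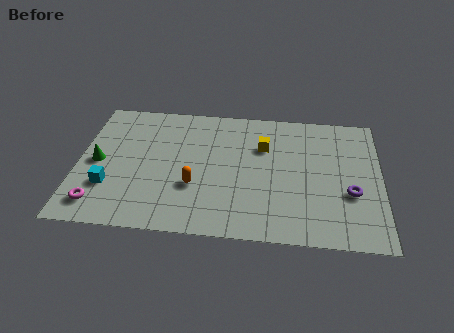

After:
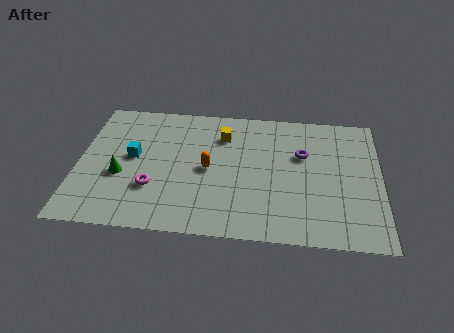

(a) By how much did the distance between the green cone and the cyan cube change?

-0.3

The distance was about 1.7 in the first image and 1.4 in the second, so they moved 0.3 units closer together.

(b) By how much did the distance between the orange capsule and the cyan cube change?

-0.4

The distance was about 3.9 in the first image and 3.5 in the second, so they moved 0.4 units closer together.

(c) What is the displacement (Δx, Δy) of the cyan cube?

(1.0, 2.1)

From the two frames, the cyan cube sits at roughly (1.5, 2.7) before and (2.5, 4.8) after.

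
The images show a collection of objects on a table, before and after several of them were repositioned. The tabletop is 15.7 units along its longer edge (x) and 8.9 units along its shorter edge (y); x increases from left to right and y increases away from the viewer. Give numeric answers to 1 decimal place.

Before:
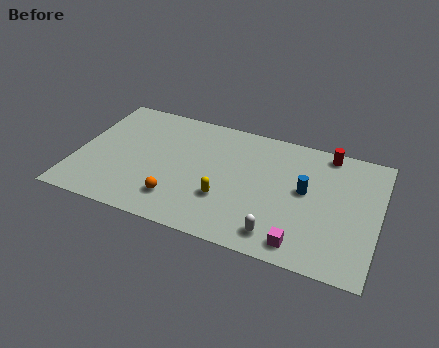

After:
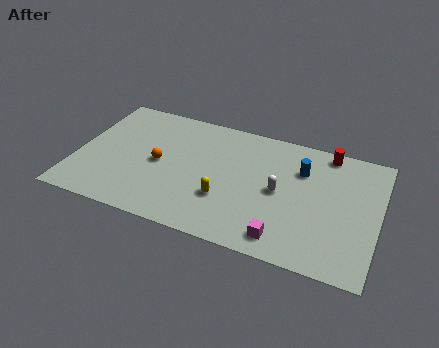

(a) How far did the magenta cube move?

0.9

The magenta cube was near (12.0, 1.2) before and (11.1, 1.3) after, so it travelled √(0.9² + 0.1²) ≈ 0.9 units.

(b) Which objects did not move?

the yellow capsule and the red cylinder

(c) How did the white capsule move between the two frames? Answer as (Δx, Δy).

(-0.2, 3.0)

The white capsule was at about (10.8, 1.4) and moved to about (10.6, 4.4).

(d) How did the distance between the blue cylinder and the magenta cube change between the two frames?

+1.3

The distance was about 3.7 in the first image and 5.0 in the second, so they moved 1.3 units further apart.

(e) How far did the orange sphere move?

2.6

The orange sphere was near (5.5, 2.0) before and (4.3, 4.3) after, so it travelled √(1.2² + 2.3²) ≈ 2.6 units.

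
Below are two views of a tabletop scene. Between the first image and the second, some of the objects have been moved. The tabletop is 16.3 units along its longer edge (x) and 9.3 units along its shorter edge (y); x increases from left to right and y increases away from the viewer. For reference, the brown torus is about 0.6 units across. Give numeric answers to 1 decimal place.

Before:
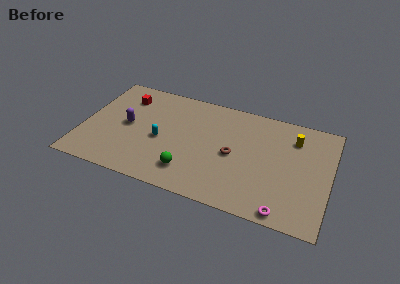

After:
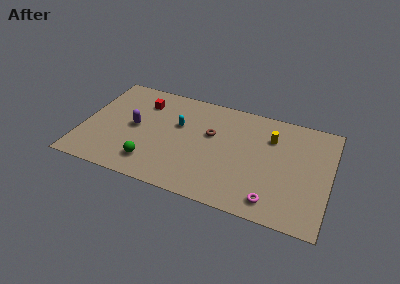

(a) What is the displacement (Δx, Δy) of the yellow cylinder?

(-1.5, -0.4)

From the two frames, the yellow cylinder sits at roughly (13.8, 7.1) before and (12.3, 6.7) after.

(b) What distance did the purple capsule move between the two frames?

0.5

The purple capsule was near (2.9, 4.7) before and (3.4, 4.7) after, so it travelled √(0.5² + 0.0²) ≈ 0.5 units.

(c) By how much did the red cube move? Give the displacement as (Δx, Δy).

(1.2, -0.1)

The red cube started near (2.5, 7.2) and ended near (3.7, 7.1).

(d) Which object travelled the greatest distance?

the green sphere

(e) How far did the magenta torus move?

1.0

The magenta torus moved from about (13.6, 0.8) to (12.8, 1.4), a distance of √(0.8² + 0.6²) ≈ 1.0.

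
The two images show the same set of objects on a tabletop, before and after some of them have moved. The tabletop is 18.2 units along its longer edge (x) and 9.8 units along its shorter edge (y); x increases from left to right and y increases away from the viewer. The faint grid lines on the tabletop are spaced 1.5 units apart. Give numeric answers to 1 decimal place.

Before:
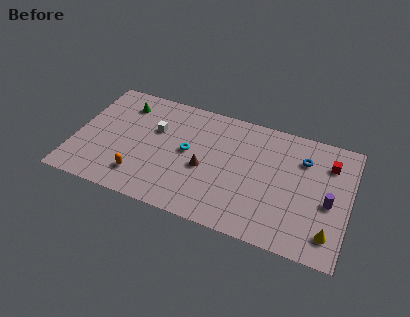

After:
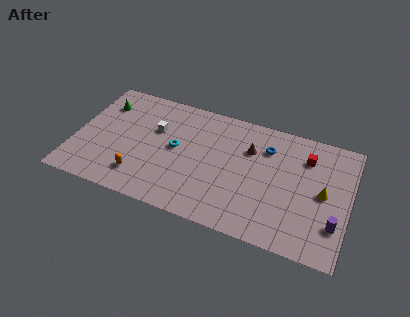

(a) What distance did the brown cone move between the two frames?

3.8

The brown cone was near (8.7, 4.2) before and (11.5, 6.8) after, so it travelled √(2.8² + 2.6²) ≈ 3.8 units.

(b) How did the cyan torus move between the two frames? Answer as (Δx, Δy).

(-0.8, 0.0)

The cyan torus was at about (7.5, 5.2) and moved to about (6.7, 5.2).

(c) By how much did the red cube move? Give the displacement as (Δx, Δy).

(-1.5, 0.0)

From the two frames, the red cube sits at roughly (16.7, 7.4) before and (15.2, 7.4) after.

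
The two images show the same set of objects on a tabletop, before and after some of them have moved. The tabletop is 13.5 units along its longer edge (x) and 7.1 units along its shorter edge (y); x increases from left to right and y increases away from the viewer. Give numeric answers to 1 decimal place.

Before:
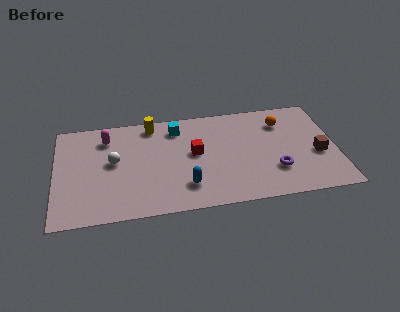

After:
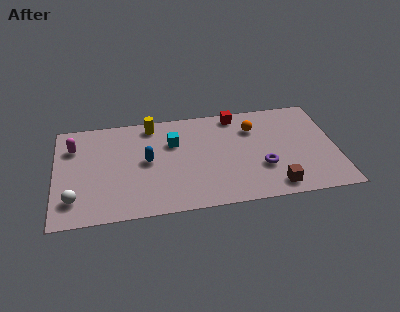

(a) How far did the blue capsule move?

2.7

From (6.2, 1.7) to (4.4, 3.7), the blue capsule covered √(1.8² + 2.0²) ≈ 2.7 units.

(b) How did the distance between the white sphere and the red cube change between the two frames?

+5.3

Before: roughly 3.9 units apart; after: 9.2. That's 5.3 units further apart.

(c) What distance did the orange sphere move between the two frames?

1.4

The orange sphere moved from about (11.0, 5.4) to (9.6, 5.2), a distance of √(1.4² + 0.2²) ≈ 1.4.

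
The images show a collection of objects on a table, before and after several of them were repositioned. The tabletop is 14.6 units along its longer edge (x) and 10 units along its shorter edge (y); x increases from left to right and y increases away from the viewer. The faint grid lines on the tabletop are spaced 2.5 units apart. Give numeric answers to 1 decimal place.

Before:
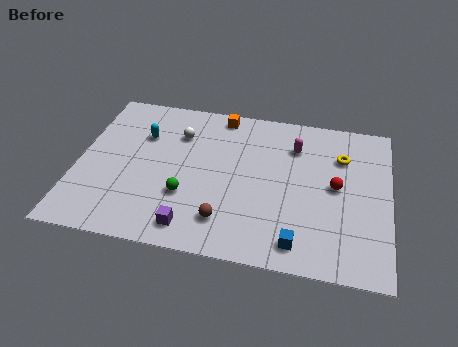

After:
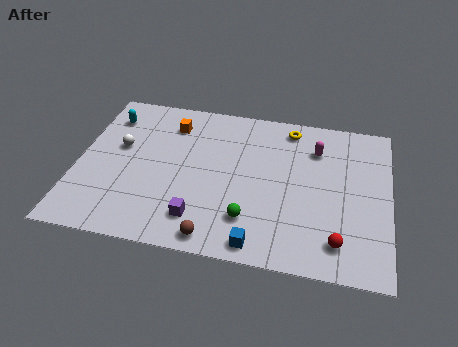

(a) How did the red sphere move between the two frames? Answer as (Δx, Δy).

(0.2, -3.4)

The red sphere started near (12.1, 5.2) and ended near (12.3, 1.8).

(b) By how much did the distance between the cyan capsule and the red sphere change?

+3.3

They were about 9.4 units apart before and 12.7 after — 3.3 units further apart.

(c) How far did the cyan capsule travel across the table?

2.0

The cyan capsule was near (2.9, 6.9) before and (1.2, 7.9) after, so it travelled √(1.7² + 1.0²) ≈ 2.0 units.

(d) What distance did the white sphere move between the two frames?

3.0

From (4.6, 7.3) to (1.9, 5.9), the white sphere covered √(2.7² + 1.4²) ≈ 3.0 units.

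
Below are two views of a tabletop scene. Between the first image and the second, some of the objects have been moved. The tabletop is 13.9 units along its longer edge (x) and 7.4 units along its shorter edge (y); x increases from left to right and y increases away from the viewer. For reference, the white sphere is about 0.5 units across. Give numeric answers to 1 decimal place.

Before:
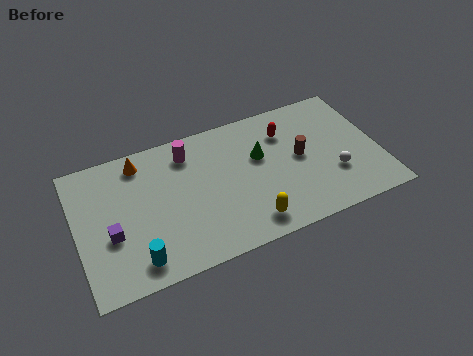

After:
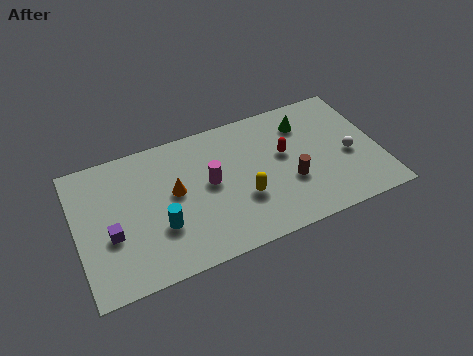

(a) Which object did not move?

the purple cube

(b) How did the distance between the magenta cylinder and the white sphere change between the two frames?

-0.9

The distance was about 7.3 in the first image and 6.4 in the second, so they moved 0.9 units closer together.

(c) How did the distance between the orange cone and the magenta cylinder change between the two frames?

-0.6

Before: roughly 2.2 units apart; after: 1.6. That's 0.6 units closer together.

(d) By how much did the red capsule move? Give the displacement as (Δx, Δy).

(-0.2, -1.2)

The red capsule was at about (9.8, 5.5) and moved to about (9.6, 4.3).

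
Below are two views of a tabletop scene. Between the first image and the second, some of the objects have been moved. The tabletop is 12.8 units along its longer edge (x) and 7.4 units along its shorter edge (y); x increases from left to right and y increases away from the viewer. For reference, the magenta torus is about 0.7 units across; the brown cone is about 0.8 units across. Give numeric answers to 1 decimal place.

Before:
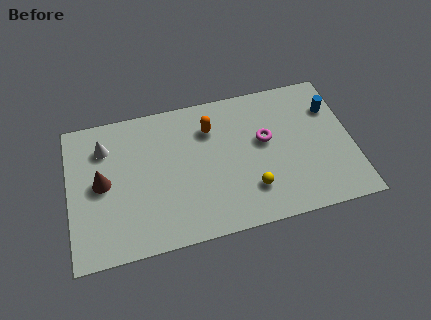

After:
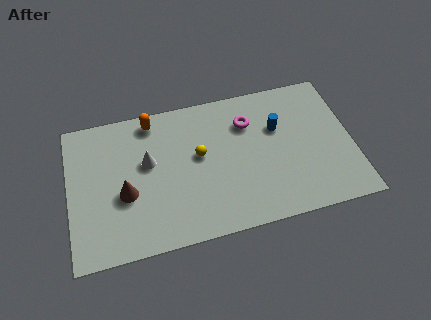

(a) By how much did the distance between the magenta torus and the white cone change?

-2.6

The distance was about 7.3 in the first image and 4.7 in the second, so they moved 2.6 units closer together.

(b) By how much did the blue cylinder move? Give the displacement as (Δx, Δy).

(-2.5, -0.5)

The blue cylinder started near (12.0, 5.3) and ended near (9.5, 4.8).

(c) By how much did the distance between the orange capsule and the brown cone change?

-1.5

They were about 5.3 units apart before and 3.8 after — 1.5 units closer together.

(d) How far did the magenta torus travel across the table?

1.3

From (8.9, 4.3) to (8.2, 5.4), the magenta torus covered √(0.7² + 1.1²) ≈ 1.3 units.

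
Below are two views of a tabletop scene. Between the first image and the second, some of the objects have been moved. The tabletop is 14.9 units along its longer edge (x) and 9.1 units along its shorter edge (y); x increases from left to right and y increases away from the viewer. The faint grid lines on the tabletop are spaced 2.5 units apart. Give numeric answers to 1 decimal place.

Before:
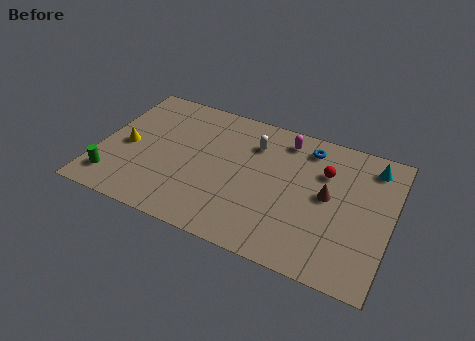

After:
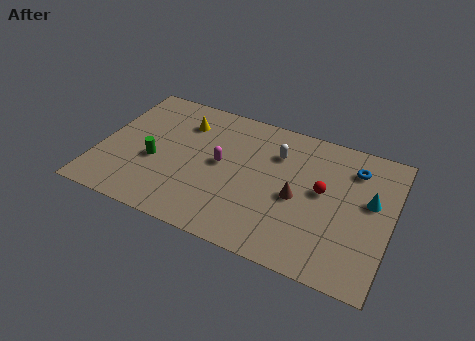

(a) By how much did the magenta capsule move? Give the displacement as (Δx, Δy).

(-3.0, -2.9)

The magenta capsule was at about (9.2, 7.7) and moved to about (6.2, 4.8).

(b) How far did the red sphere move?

1.3

The red sphere was near (11.4, 6.3) before and (11.4, 5.0) after, so it travelled √(0.0² + 1.3²) ≈ 1.3 units.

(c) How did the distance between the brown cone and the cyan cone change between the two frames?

+0.4

Before: roughly 3.4 units apart; after: 3.8. That's 0.4 units further apart.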